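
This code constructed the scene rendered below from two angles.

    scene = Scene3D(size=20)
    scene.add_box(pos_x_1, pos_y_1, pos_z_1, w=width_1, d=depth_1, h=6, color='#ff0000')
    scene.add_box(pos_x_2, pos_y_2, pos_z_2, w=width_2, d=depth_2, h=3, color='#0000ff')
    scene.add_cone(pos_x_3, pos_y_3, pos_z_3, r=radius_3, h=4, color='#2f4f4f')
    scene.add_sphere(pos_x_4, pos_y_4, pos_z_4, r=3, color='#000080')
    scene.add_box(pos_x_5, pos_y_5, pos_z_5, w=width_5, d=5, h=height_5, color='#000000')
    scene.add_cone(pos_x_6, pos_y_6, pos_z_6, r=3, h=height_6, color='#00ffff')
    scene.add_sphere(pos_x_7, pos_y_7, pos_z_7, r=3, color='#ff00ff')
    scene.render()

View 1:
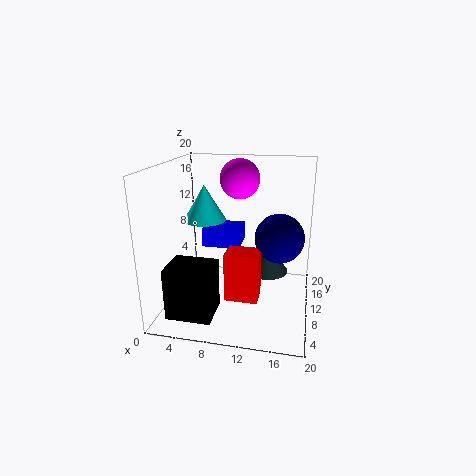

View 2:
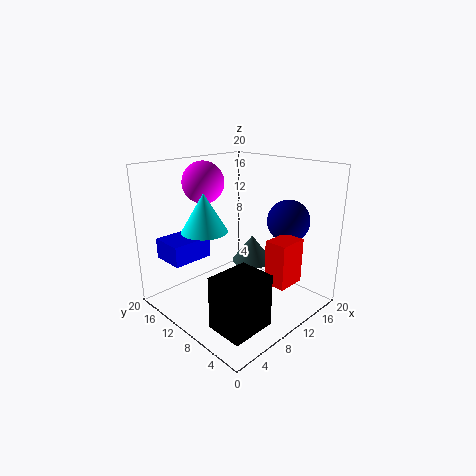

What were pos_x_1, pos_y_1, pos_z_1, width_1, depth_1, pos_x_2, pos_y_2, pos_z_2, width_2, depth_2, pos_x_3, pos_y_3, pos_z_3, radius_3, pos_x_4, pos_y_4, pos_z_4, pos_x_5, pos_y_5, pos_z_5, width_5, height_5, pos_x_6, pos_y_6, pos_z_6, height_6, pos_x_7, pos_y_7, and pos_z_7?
pos_x_1 = 10, pos_y_1 = 2, pos_z_1 = 5, width_1 = 4, depth_1 = 3, pos_x_2 = 3, pos_y_2 = 15, pos_z_2 = 6, width_2 = 6, depth_2 = 5, pos_x_3 = 14, pos_y_3 = 11, pos_z_3 = 5, radius_3 = 3, pos_x_4 = 16, pos_y_4 = 6, pos_z_4 = 12, pos_x_5 = 2, pos_y_5 = 2, pos_z_5 = 1, width_5 = 6, height_5 = 7, pos_x_6 = 5, pos_y_6 = 11, pos_z_6 = 12, height_6 = 5, pos_x_7 = 9, pos_y_7 = 16, pos_z_7 = 17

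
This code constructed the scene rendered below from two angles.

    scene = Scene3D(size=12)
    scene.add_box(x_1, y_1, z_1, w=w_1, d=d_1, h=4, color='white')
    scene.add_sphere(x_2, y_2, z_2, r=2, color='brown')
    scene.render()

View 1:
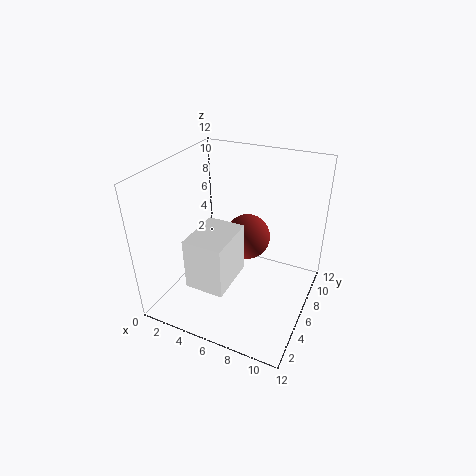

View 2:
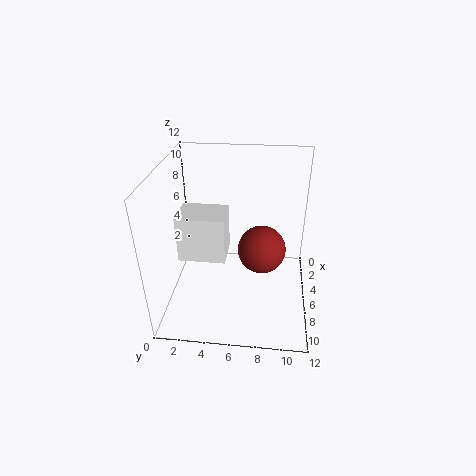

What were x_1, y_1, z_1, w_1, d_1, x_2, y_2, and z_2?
x_1 = 4
y_1 = 1
z_1 = 4
w_1 = 3
d_1 = 4
x_2 = 6
y_2 = 8
z_2 = 5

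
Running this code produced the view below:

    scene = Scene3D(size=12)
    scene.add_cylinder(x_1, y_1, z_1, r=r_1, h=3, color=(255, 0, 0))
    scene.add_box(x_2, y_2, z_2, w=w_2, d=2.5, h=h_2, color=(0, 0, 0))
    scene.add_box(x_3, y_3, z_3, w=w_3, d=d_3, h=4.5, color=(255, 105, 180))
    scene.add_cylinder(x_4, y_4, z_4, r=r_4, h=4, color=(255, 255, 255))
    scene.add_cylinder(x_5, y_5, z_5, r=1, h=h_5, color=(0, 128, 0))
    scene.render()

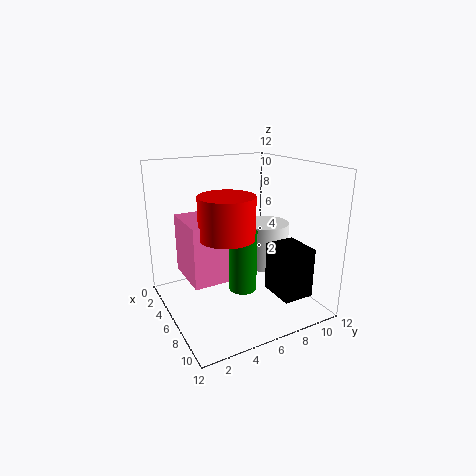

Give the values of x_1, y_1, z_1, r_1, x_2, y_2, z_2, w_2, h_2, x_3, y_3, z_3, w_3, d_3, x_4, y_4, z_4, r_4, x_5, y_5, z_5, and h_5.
x_1 = 9; y_1 = 3.5; z_1 = 7.5; r_1 = 2; x_2 = 8; y_2 = 7.5; z_2 = 2; w_2 = 3; h_2 = 4; x_3 = 5; y_3 = 1; z_3 = 4; w_3 = 4; d_3 = 3; x_4 = 5; y_4 = 9.5; z_4 = 2.5; r_4 = 2; x_5 = 9.5; y_5 = 4.5; z_5 = 3.5; h_5 = 4.5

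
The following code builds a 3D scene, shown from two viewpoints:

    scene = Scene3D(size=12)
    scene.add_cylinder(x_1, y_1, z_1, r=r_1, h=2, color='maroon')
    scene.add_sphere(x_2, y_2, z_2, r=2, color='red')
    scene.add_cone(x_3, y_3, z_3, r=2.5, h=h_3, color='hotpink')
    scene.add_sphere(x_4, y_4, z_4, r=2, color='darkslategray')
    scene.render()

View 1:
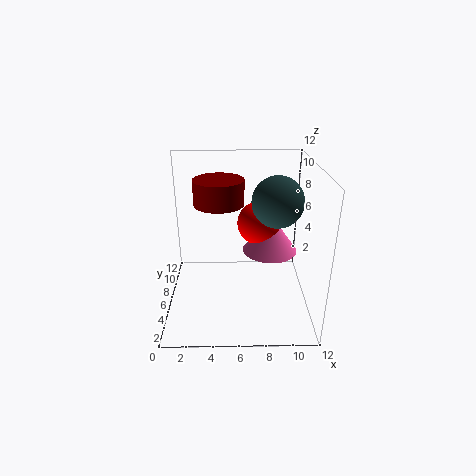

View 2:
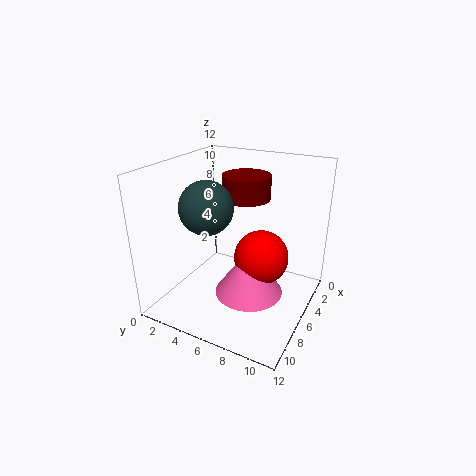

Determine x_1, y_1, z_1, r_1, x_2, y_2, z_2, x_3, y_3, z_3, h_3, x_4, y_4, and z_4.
x_1 = 4.5; y_1 = 6; z_1 = 9; r_1 = 2; x_2 = 8; y_2 = 9; z_2 = 6; x_3 = 9; y_3 = 8.5; z_3 = 3.5; h_3 = 3.5; x_4 = 9; y_4 = 5; z_4 = 9.5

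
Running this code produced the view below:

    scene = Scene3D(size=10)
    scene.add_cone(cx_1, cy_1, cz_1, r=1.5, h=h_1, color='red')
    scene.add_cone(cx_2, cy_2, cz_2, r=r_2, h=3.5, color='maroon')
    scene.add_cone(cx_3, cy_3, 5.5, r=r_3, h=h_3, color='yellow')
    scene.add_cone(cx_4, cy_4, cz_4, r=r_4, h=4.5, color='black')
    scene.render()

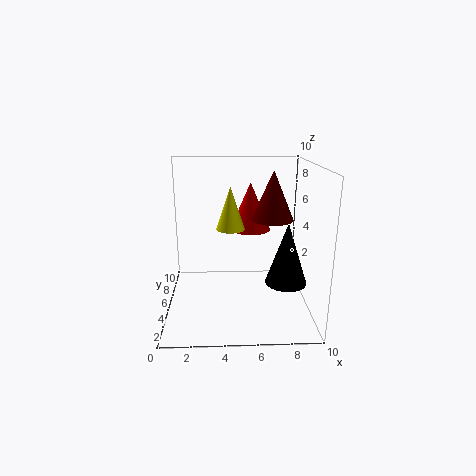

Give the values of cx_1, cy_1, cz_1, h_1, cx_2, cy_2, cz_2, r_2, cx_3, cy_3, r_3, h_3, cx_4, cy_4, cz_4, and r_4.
cx_1 = 6, cy_1 = 7, cz_1 = 5, h_1 = 3.5, cx_2 = 7.5, cy_2 = 6, cz_2 = 6, r_2 = 1.5, cx_3 = 4.5, cy_3 = 5.5, r_3 = 1, h_3 = 3, cx_4 = 8.5, cy_4 = 5, cz_4 = 1.5, r_4 = 1.5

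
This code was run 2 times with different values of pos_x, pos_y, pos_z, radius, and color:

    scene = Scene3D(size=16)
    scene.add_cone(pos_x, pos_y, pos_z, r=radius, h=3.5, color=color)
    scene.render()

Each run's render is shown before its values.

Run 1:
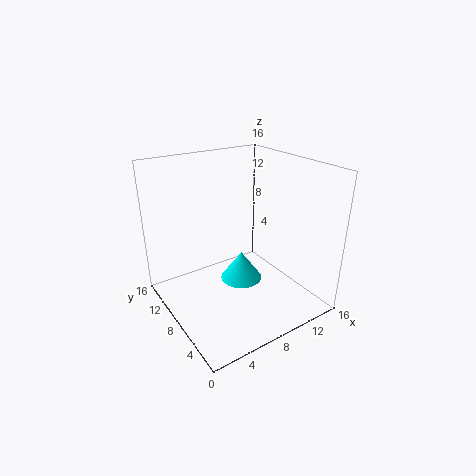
pos_x = 9.5, pos_y = 9.5, pos_z = 1.5, radius = 2.5, color = 'cyan'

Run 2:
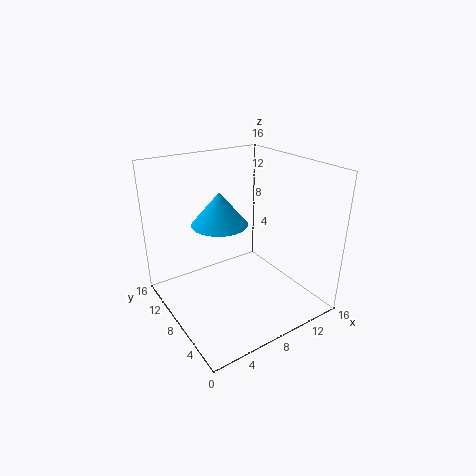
pos_x = 6, pos_y = 8.5, pos_z = 10, radius = 3, color = 'deepskyblue'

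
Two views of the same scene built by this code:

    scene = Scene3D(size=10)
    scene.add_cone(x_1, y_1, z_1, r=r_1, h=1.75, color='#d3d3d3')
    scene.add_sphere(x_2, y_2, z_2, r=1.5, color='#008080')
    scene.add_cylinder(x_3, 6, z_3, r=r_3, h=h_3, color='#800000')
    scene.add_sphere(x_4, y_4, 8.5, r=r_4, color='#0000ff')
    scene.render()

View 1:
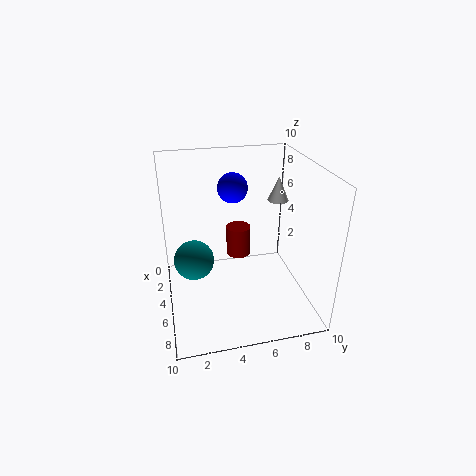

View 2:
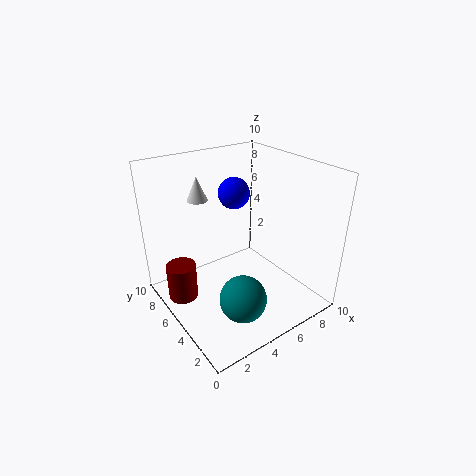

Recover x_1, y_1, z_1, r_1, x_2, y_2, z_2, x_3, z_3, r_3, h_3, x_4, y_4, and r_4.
x_1 = 3.75; y_1 = 8.25; z_1 = 7; r_1 = 0.75; x_2 = 3.25; y_2 = 2; z_2 = 2.5; x_3 = 1; z_3 = 1.25; r_3 = 1; h_3 = 2.5; x_4 = 4.5; y_4 = 4.75; r_4 = 1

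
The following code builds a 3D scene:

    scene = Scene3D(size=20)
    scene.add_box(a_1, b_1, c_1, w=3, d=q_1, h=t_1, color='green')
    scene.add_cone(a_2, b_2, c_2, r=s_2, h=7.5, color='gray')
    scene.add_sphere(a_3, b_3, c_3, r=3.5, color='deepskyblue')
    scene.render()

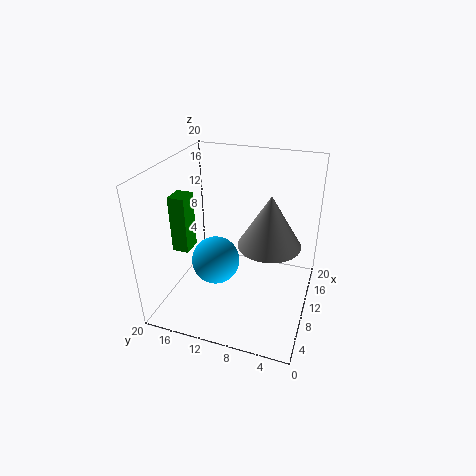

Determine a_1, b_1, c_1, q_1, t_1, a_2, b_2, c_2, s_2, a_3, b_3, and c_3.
a_1 = 9
b_1 = 17.5
c_1 = 6.5
q_1 = 2.5
t_1 = 8.5
a_2 = 12
b_2 = 6
c_2 = 8.5
s_2 = 4.5
a_3 = 10
b_3 = 13.5
c_3 = 5.5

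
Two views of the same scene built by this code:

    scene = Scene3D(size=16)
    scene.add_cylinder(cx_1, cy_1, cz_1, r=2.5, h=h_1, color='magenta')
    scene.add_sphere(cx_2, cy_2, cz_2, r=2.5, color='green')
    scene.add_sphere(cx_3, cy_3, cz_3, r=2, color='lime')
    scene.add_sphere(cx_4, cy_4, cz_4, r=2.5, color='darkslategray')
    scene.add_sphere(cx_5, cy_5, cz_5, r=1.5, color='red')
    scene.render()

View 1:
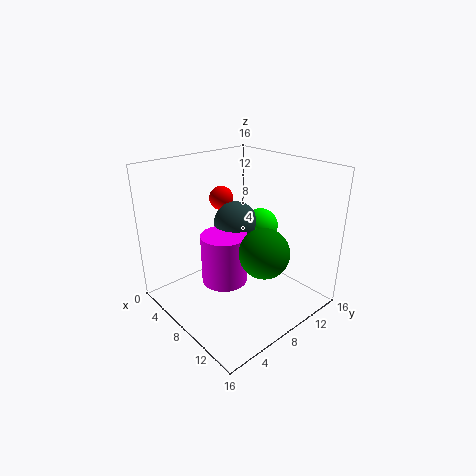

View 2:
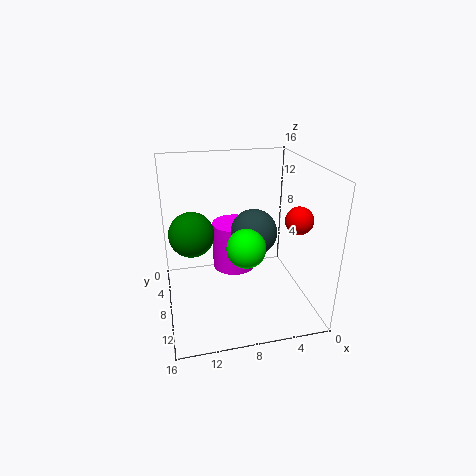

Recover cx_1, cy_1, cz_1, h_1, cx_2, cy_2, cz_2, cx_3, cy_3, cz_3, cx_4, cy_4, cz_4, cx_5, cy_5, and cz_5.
cx_1 = 8, cy_1 = 6, cz_1 = 3.5, h_1 = 5.5, cx_2 = 13, cy_2 = 7, cz_2 = 8.5, cx_3 = 8, cy_3 = 11.5, cz_3 = 8.5, cx_4 = 6.5, cy_4 = 9, cz_4 = 9, cx_5 = 2, cy_5 = 10.5, cz_5 = 10.5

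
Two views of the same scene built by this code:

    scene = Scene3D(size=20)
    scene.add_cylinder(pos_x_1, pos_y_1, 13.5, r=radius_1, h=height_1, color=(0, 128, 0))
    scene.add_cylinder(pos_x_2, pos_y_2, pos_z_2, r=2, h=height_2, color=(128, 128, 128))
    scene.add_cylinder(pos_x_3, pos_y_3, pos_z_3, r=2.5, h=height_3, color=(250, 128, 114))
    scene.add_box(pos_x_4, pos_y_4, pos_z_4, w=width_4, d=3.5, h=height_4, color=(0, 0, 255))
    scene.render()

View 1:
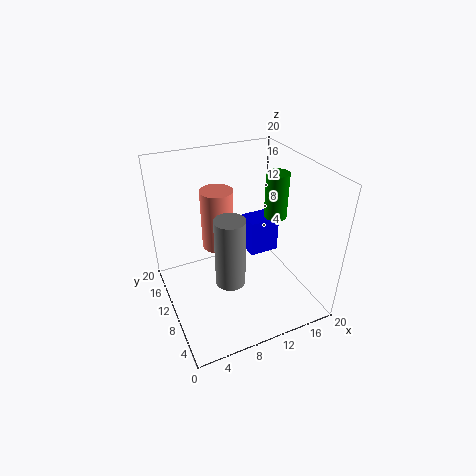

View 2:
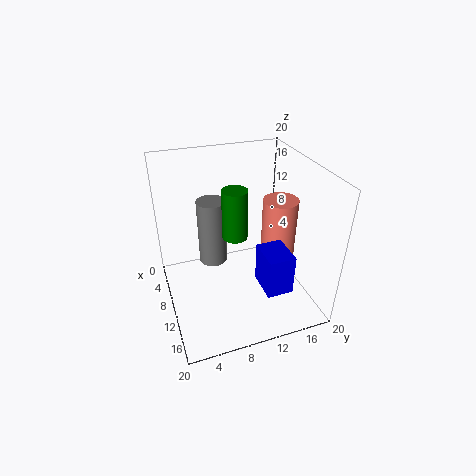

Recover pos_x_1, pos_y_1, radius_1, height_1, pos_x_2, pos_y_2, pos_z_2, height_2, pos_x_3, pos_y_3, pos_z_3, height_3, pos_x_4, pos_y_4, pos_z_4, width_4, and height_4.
pos_x_1 = 14.5; pos_y_1 = 8; radius_1 = 1.5; height_1 = 6; pos_x_2 = 7.5; pos_y_2 = 7; pos_z_2 = 5.5; height_2 = 9.5; pos_x_3 = 9.5; pos_y_3 = 16.5; pos_z_3 = 5; height_3 = 9.5; pos_x_4 = 13; pos_y_4 = 11.5; pos_z_4 = 5; width_4 = 4.5; height_4 = 5.5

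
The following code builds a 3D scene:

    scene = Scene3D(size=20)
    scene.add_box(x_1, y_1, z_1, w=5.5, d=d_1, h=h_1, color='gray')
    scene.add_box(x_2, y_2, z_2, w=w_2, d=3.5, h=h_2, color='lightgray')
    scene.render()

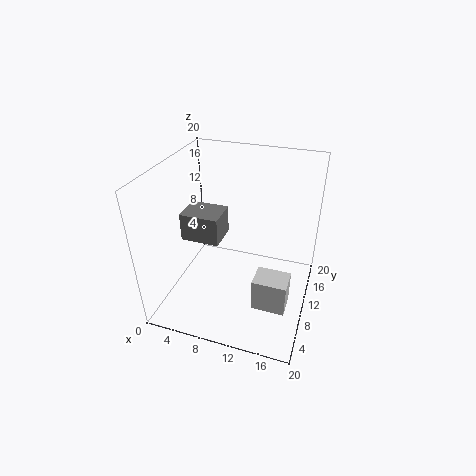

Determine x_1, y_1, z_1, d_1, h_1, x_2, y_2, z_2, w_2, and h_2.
x_1 = 2
y_1 = 8.5
z_1 = 9
d_1 = 4.5
h_1 = 4
x_2 = 13.5
y_2 = 5
z_2 = 2.5
w_2 = 4.5
h_2 = 4.5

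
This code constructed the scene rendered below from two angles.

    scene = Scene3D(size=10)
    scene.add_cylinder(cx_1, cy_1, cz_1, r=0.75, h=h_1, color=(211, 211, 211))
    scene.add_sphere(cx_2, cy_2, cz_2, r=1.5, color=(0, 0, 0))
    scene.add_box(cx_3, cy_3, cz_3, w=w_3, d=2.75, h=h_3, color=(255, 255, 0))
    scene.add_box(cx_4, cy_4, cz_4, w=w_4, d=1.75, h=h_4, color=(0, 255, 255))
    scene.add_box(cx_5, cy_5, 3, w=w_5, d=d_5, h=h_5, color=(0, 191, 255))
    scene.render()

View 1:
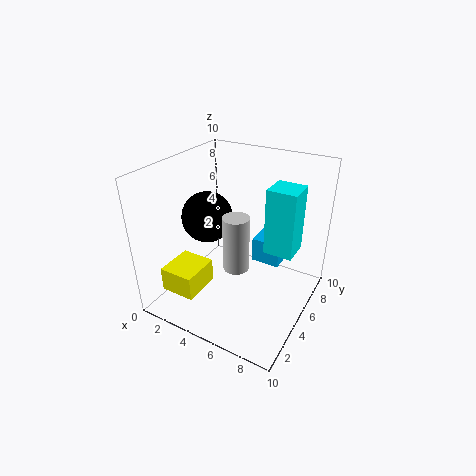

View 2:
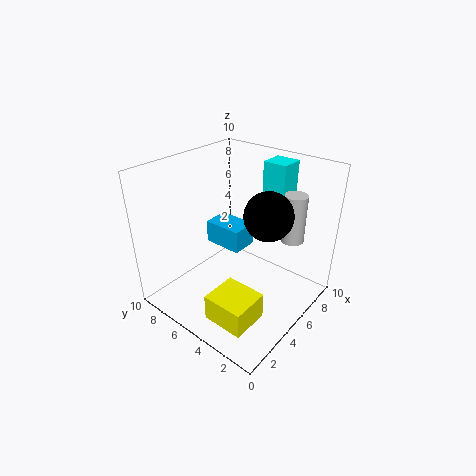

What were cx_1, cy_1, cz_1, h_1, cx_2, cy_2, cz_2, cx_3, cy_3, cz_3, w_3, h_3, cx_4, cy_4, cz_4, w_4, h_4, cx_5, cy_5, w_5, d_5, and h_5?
cx_1 = 6.75
cy_1 = 1.75
cz_1 = 5.25
h_1 = 3.25
cx_2 = 4.5
cy_2 = 2.25
cz_2 = 7.75
cx_3 = 0.75
cy_3 = 1.5
cz_3 = 1.25
w_3 = 2.5
h_3 = 1.75
cx_4 = 7.75
cy_4 = 3.25
cz_4 = 5.75
w_4 = 1.75
h_4 = 4
cx_5 = 5.75
cy_5 = 5.75
w_5 = 2
d_5 = 3
h_5 = 1.75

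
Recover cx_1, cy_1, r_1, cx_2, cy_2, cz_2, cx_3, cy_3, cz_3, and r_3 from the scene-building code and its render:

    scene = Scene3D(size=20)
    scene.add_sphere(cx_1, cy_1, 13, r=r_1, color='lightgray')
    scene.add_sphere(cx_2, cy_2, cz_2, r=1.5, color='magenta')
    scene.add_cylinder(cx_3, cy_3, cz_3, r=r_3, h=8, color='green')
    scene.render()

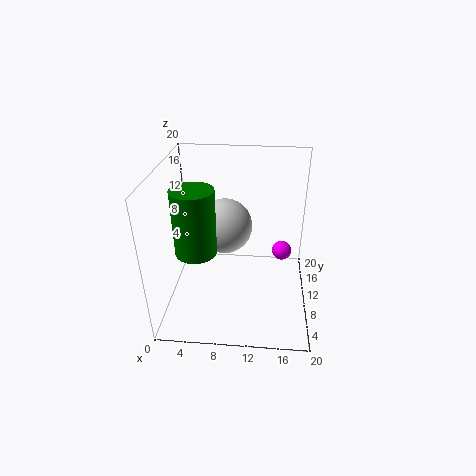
cx_1 = 8.5
cy_1 = 8
r_1 = 3.5
cx_2 = 16.5
cy_2 = 15
cz_2 = 5
cx_3 = 5.5
cy_3 = 4
cz_3 = 11.5
r_3 = 2.5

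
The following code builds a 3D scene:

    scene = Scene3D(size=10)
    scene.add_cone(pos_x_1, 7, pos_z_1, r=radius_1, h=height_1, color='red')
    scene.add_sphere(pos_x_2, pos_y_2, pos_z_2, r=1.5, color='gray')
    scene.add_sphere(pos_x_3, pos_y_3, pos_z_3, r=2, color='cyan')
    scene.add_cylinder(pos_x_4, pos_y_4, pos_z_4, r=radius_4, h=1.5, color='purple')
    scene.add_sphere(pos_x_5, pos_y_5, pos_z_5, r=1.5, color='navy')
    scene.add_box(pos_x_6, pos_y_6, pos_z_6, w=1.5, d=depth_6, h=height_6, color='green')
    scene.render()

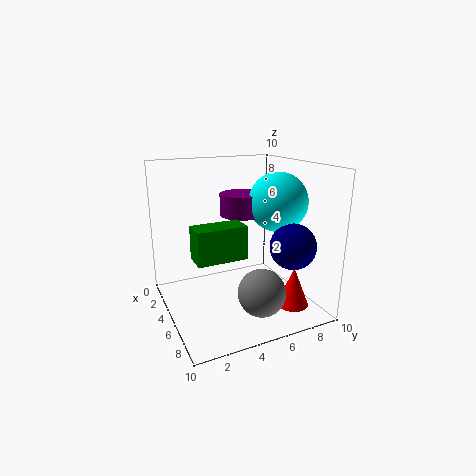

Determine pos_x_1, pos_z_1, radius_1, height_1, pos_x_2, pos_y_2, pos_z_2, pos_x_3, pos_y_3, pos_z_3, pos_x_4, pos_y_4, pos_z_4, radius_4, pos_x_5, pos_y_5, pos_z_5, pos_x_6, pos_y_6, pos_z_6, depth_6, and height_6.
pos_x_1 = 9, pos_z_1 = 1.5, radius_1 = 1, height_1 = 2.5, pos_x_2 = 8.5, pos_y_2 = 5, pos_z_2 = 2.5, pos_x_3 = 6, pos_y_3 = 7.5, pos_z_3 = 7.5, pos_x_4 = 4.5, pos_y_4 = 5.5, pos_z_4 = 6.5, radius_4 = 1.5, pos_x_5 = 8, pos_y_5 = 7.5, pos_z_5 = 5, pos_x_6 = 7, pos_y_6 = 1, pos_z_6 = 5, depth_6 = 3, height_6 = 2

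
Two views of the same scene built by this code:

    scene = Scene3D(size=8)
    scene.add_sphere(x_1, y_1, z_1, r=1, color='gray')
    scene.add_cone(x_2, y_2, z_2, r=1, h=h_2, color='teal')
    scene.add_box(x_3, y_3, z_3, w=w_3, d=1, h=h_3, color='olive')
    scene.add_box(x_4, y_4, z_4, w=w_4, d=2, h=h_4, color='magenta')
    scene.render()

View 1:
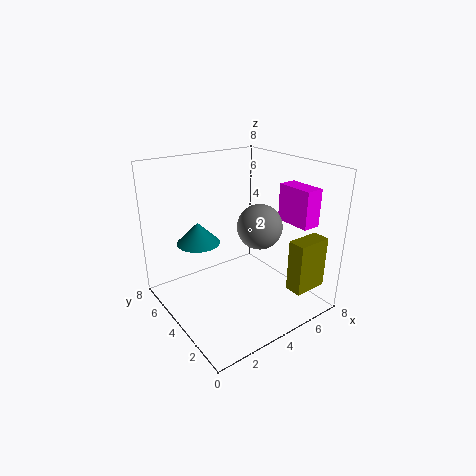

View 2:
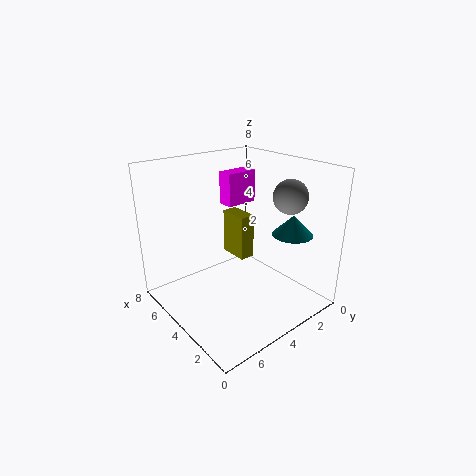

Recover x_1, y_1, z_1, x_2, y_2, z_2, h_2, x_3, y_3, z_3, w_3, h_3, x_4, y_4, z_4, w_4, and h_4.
x_1 = 3; y_1 = 1; z_1 = 6; x_2 = 1; y_2 = 3; z_2 = 5; h_2 = 1; x_3 = 6; y_3 = 1; z_3 = 1; w_3 = 2; h_3 = 3; x_4 = 6; y_4 = 1; z_4 = 5; w_4 = 1; h_4 = 2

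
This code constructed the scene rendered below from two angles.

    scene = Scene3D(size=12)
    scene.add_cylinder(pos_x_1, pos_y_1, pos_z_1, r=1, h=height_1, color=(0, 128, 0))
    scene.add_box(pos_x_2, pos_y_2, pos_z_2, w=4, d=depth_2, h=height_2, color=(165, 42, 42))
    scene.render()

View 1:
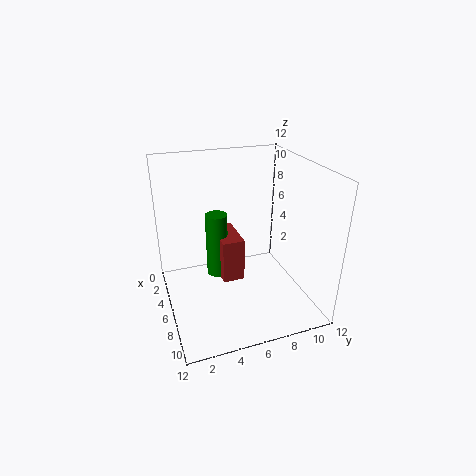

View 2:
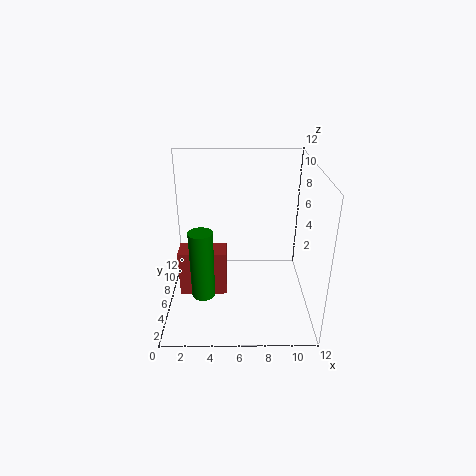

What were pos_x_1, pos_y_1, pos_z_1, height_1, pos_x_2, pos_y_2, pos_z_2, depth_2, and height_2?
pos_x_1 = 3
pos_y_1 = 5
pos_z_1 = 1
height_1 = 6
pos_x_2 = 1
pos_y_2 = 5
pos_z_2 = 1
depth_2 = 2
height_2 = 4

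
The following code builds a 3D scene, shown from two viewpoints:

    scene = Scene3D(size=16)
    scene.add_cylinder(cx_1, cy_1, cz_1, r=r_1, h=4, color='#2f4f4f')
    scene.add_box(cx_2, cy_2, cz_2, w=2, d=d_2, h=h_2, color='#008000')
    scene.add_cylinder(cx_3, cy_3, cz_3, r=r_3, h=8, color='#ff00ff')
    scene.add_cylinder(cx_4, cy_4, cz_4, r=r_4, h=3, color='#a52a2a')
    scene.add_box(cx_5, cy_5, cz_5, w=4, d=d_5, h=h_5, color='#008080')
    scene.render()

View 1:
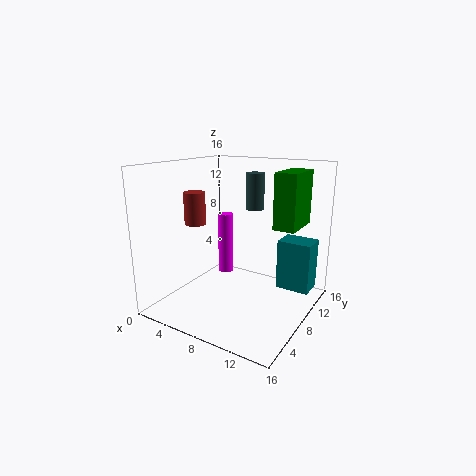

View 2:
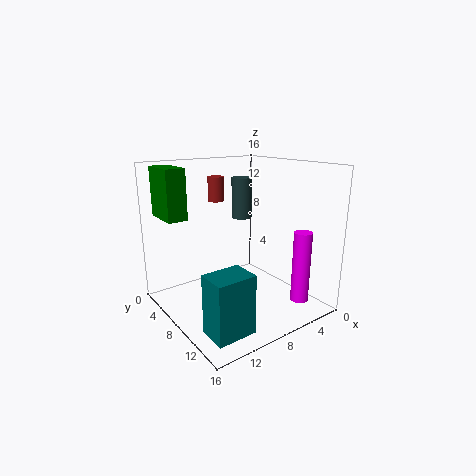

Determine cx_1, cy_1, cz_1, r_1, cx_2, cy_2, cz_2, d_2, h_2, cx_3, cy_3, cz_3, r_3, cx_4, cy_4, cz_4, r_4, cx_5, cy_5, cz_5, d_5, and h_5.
cx_1 = 9; cy_1 = 10; cz_1 = 11; r_1 = 1; cx_2 = 14; cy_2 = 4; cz_2 = 11; d_2 = 4; h_2 = 5; cx_3 = 3; cy_3 = 13; cz_3 = 1; r_3 = 1; cx_4 = 7; cy_4 = 2; cz_4 = 11; r_4 = 1; cx_5 = 11; cy_5 = 12; cz_5 = 1; d_5 = 3; h_5 = 6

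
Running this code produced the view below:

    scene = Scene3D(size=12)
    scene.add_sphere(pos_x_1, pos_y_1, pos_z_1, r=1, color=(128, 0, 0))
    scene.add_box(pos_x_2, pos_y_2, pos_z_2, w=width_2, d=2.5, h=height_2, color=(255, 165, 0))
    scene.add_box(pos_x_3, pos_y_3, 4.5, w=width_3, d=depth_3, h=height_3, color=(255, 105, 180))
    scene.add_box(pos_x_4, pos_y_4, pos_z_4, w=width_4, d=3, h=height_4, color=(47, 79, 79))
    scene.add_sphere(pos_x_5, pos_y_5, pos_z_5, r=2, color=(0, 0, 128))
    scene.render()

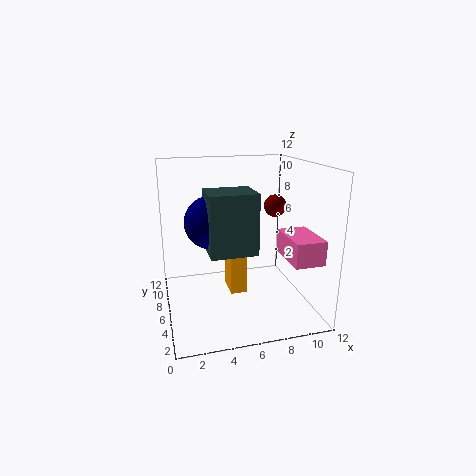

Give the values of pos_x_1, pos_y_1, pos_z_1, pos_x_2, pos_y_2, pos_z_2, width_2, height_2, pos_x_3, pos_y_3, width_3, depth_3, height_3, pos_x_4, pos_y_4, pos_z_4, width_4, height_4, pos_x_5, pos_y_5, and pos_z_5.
pos_x_1 = 10, pos_y_1 = 8, pos_z_1 = 8, pos_x_2 = 5.5, pos_y_2 = 6.5, pos_z_2 = 0.5, width_2 = 1.5, height_2 = 5.5, pos_x_3 = 9.5, pos_y_3 = 2, width_3 = 2.5, depth_3 = 4, height_3 = 2, pos_x_4 = 3, pos_y_4 = 2, pos_z_4 = 6, width_4 = 3.5, height_4 = 4.5, pos_x_5 = 3.5, pos_y_5 = 4.5, pos_z_5 = 8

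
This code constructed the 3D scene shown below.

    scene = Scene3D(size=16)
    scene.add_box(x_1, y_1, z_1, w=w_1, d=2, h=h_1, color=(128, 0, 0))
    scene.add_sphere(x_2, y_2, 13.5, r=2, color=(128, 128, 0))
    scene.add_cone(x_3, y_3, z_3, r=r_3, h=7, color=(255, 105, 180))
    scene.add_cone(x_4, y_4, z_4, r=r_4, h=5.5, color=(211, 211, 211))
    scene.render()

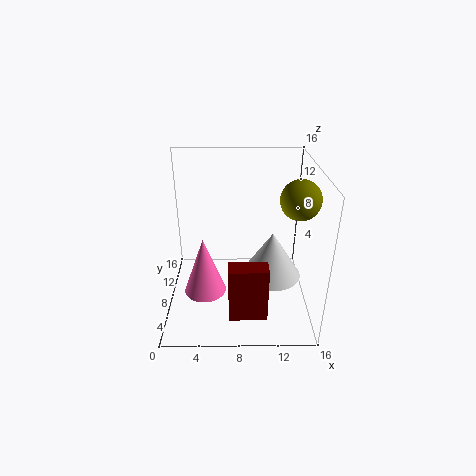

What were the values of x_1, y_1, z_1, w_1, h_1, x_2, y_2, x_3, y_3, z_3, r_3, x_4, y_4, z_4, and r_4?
x_1 = 7, y_1 = 2, z_1 = 1.5, w_1 = 4, h_1 = 6, x_2 = 14, y_2 = 5.5, x_3 = 4, y_3 = 8.5, z_3 = 0.5, r_3 = 2.5, x_4 = 12, y_4 = 9, z_4 = 2.5, r_4 = 3.5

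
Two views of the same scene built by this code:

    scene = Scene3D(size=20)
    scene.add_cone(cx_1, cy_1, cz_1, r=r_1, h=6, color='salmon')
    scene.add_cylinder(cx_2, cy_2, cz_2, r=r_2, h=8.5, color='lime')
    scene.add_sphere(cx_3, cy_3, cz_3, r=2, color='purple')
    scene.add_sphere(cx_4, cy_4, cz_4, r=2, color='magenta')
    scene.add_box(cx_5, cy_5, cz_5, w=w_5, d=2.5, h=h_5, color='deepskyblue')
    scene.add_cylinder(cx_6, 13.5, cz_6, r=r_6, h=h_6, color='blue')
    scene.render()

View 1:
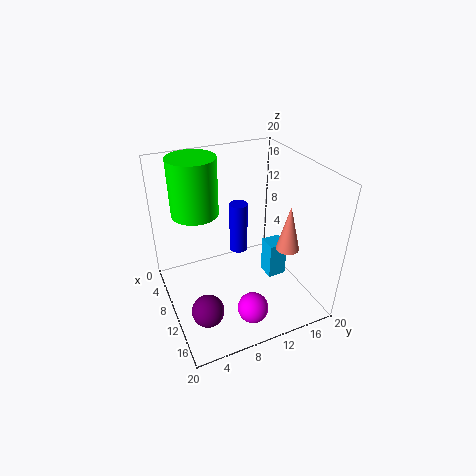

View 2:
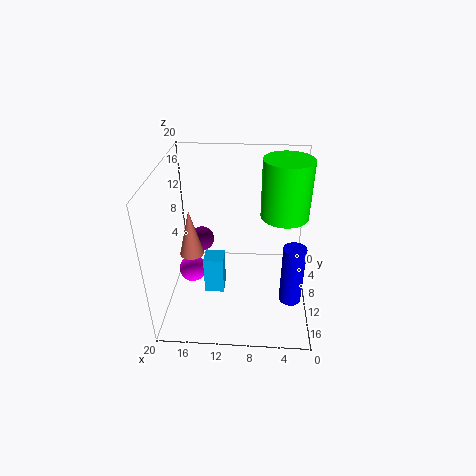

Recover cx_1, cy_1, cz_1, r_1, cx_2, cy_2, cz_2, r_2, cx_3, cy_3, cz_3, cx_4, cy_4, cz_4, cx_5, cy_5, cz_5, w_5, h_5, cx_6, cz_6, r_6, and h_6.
cx_1 = 15.5; cy_1 = 14.5; cz_1 = 10.5; r_1 = 1.5; cx_2 = 3.5; cy_2 = 6; cz_2 = 11.5; r_2 = 3.5; cx_3 = 16.5; cy_3 = 3; cz_3 = 5; cx_4 = 17; cy_4 = 9; cz_4 = 3.5; cx_5 = 11.5; cy_5 = 13; cz_5 = 5; w_5 = 2.5; h_5 = 5; cx_6 = 2.5; cz_6 = 2.5; r_6 = 1.5; h_6 = 8.5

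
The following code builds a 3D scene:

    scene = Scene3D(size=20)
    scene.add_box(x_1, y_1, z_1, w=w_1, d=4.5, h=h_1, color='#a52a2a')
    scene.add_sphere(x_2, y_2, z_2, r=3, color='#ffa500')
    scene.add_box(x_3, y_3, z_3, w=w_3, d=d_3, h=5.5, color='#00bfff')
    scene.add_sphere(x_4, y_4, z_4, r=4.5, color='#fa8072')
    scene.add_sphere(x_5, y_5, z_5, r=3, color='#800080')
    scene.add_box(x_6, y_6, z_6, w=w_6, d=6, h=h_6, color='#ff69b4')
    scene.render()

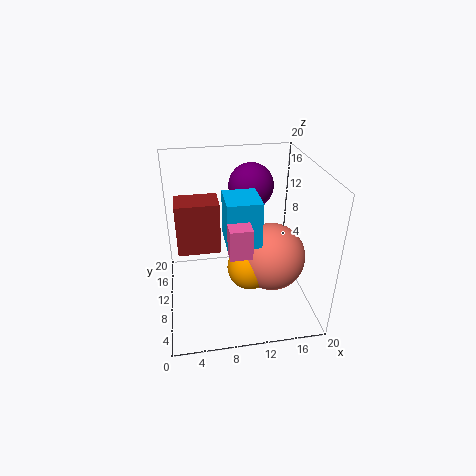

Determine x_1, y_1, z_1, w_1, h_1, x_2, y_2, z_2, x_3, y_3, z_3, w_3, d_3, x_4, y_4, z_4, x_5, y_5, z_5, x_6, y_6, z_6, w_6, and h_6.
x_1 = 1.5
y_1 = 13.5
z_1 = 5.5
w_1 = 6.5
h_1 = 8
x_2 = 11
y_2 = 6.5
z_2 = 7.5
x_3 = 7.5
y_3 = 2.5
z_3 = 13
w_3 = 4
d_3 = 4.5
x_4 = 14
y_4 = 7
z_4 = 8.5
x_5 = 12
y_5 = 11.5
z_5 = 17
x_6 = 7.5
y_6 = 0.5
z_6 = 13
w_6 = 2.5
h_6 = 3.5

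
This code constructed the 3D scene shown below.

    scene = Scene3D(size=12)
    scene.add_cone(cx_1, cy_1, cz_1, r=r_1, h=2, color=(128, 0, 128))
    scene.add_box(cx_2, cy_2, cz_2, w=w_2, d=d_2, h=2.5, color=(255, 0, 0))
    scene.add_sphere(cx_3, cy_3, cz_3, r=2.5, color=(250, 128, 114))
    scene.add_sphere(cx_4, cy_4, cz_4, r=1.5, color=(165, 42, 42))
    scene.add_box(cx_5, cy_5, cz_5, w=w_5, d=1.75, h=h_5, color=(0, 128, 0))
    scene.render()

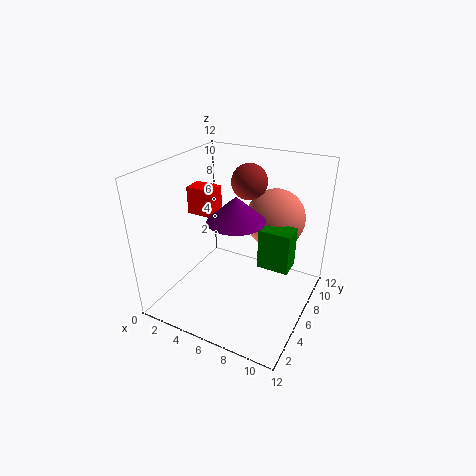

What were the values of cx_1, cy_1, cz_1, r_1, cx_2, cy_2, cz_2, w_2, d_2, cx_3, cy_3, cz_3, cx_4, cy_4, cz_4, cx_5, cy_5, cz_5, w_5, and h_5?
cx_1 = 6.5; cy_1 = 4.75; cz_1 = 8.25; r_1 = 2.25; cx_2 = 0.5; cy_2 = 6.75; cz_2 = 6.75; w_2 = 2.5; d_2 = 1.75; cx_3 = 8.25; cy_3 = 8.5; cz_3 = 7.25; cx_4 = 6; cy_4 = 8; cz_4 = 10.25; cx_5 = 8.25; cy_5 = 5; cz_5 = 4.5; w_5 = 2.5; h_5 = 3.25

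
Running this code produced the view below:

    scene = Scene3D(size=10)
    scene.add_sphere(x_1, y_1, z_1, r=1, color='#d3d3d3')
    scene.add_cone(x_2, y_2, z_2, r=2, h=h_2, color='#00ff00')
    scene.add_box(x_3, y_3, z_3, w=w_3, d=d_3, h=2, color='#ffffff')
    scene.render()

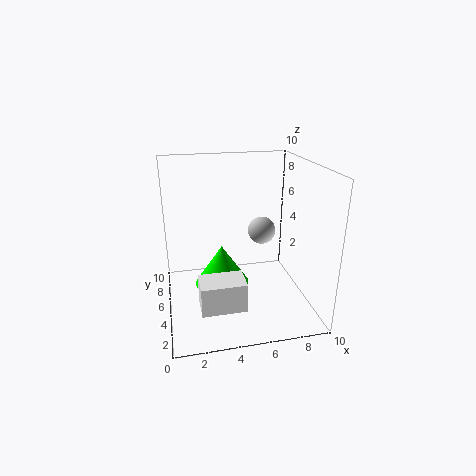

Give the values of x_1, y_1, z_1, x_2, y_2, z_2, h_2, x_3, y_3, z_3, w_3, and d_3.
x_1 = 7
y_1 = 6
z_1 = 5
x_2 = 4
y_2 = 6
z_2 = 1
h_2 = 3
x_3 = 2
y_3 = 2
z_3 = 1
w_3 = 3
d_3 = 2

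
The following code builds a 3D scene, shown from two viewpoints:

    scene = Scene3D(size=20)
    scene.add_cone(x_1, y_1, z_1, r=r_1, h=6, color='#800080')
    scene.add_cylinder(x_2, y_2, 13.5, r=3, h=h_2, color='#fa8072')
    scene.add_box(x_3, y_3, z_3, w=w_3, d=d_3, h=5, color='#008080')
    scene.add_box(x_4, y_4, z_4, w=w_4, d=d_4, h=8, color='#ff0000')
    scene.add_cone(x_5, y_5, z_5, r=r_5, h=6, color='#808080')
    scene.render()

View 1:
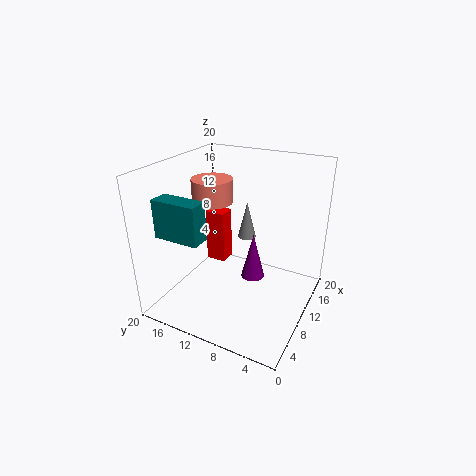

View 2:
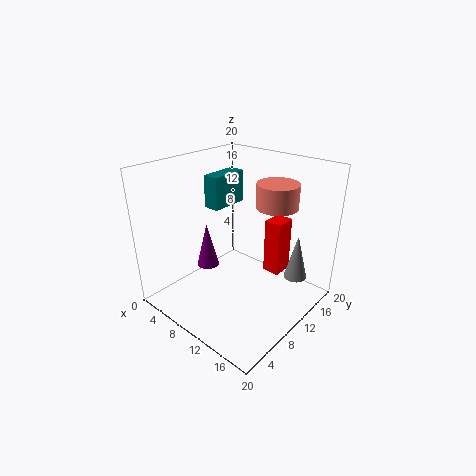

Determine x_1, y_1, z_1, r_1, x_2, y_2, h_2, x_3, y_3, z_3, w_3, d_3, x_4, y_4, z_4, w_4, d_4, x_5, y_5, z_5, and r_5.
x_1 = 7.5, y_1 = 6.5, z_1 = 6.5, r_1 = 1.5, x_2 = 12.5, y_2 = 15.5, h_2 = 3.5, x_3 = 2, y_3 = 11.5, z_3 = 12, w_3 = 2.5, d_3 = 6, x_4 = 12, y_4 = 13.5, z_4 = 4, w_4 = 2.5, d_4 = 3, x_5 = 18, y_5 = 12.5, z_5 = 6, r_5 = 1.5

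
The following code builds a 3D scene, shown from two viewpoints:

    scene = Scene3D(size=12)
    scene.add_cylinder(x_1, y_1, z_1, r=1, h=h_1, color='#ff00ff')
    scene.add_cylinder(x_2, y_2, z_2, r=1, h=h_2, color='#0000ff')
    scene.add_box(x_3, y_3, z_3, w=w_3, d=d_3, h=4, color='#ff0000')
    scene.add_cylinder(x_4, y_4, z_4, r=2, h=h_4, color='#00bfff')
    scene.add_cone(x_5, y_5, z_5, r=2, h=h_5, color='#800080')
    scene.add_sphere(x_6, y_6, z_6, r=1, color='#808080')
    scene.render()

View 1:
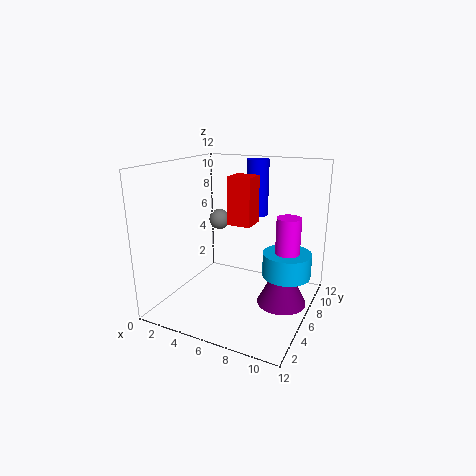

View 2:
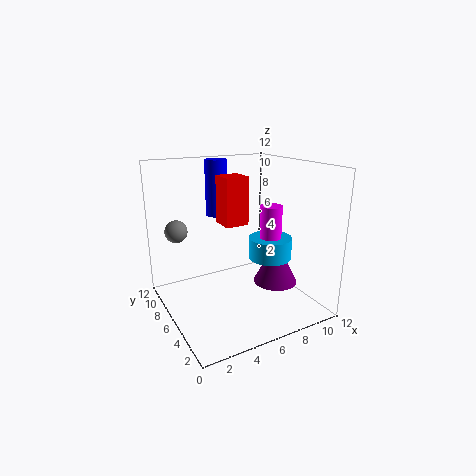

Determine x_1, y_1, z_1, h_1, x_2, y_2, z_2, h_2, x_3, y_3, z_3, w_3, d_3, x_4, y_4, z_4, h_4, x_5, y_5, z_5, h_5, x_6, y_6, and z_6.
x_1 = 10
y_1 = 7
z_1 = 4
h_1 = 4
x_2 = 6
y_2 = 10
z_2 = 7
h_2 = 5
x_3 = 5
y_3 = 6
z_3 = 7
w_3 = 2
d_3 = 2
x_4 = 10
y_4 = 7
z_4 = 3
h_4 = 2
x_5 = 10
y_5 = 6
z_5 = 1
h_5 = 4
x_6 = 2
y_6 = 10
z_6 = 6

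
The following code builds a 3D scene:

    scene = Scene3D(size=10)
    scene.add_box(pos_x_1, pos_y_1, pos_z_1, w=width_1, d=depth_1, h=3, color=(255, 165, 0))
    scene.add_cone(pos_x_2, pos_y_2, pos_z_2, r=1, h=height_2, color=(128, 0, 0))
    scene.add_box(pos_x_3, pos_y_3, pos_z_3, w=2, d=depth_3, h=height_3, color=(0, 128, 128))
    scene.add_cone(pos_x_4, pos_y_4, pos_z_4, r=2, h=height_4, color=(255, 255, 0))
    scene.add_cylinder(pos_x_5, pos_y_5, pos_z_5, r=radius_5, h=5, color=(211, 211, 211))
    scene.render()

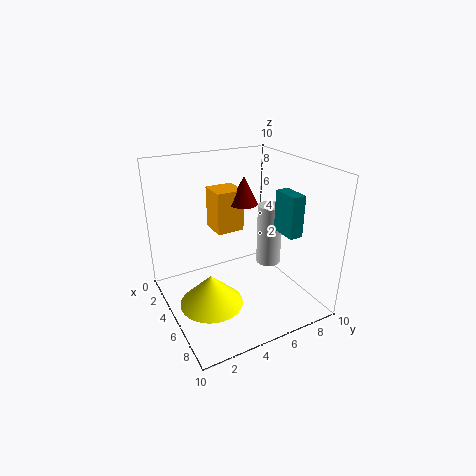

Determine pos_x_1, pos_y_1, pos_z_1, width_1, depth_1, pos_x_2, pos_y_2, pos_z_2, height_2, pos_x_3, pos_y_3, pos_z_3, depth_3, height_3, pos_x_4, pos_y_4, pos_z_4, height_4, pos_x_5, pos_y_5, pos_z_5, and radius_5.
pos_x_1 = 2
pos_y_1 = 4
pos_z_1 = 5
width_1 = 2
depth_1 = 2
pos_x_2 = 4
pos_y_2 = 6
pos_z_2 = 7
height_2 = 2
pos_x_3 = 5
pos_y_3 = 8
pos_z_3 = 5
depth_3 = 1
height_3 = 3
pos_x_4 = 7
pos_y_4 = 2
pos_z_4 = 2
height_4 = 2
pos_x_5 = 3
pos_y_5 = 9
pos_z_5 = 1
radius_5 = 1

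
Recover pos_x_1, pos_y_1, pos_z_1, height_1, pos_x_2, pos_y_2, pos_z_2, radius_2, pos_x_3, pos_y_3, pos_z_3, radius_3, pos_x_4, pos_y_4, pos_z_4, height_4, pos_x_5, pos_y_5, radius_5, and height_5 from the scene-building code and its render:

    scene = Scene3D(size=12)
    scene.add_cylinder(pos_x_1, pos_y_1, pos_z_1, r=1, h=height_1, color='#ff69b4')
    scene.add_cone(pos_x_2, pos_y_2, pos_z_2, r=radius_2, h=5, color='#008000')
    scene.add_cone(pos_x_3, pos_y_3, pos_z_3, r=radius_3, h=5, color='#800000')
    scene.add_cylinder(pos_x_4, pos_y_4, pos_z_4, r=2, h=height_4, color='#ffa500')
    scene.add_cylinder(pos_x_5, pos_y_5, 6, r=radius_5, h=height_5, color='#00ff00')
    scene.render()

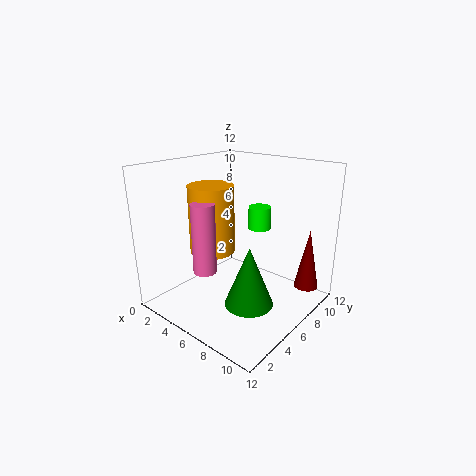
pos_x_1 = 4, pos_y_1 = 4, pos_z_1 = 3, height_1 = 6, pos_x_2 = 8, pos_y_2 = 5, pos_z_2 = 1, radius_2 = 2, pos_x_3 = 11, pos_y_3 = 9, pos_z_3 = 2, radius_3 = 1, pos_x_4 = 3, pos_y_4 = 6, pos_z_4 = 4, height_4 = 6, pos_x_5 = 6, pos_y_5 = 9, radius_5 = 1, height_5 = 2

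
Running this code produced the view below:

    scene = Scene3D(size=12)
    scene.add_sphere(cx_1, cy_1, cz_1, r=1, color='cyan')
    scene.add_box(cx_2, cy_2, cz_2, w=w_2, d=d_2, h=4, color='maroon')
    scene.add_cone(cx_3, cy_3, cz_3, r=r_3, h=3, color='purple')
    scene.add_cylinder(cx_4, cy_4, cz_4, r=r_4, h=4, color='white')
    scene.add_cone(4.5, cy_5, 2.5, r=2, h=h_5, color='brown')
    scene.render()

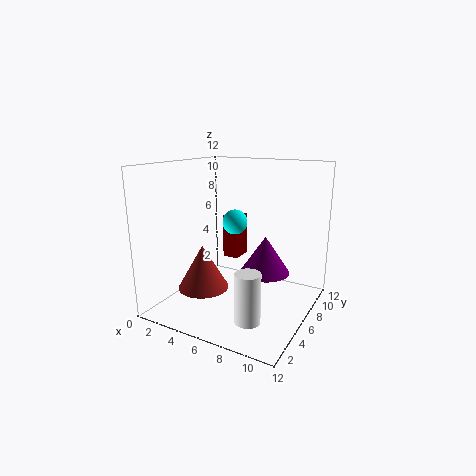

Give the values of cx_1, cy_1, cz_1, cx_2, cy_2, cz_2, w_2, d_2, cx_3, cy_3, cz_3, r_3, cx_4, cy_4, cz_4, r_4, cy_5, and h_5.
cx_1 = 6; cy_1 = 5.5; cz_1 = 7.5; cx_2 = 3; cy_2 = 8.5; cz_2 = 3; w_2 = 1.5; d_2 = 2; cx_3 = 8.5; cy_3 = 6; cz_3 = 3.5; r_3 = 2; cx_4 = 8.5; cy_4 = 3; cz_4 = 0.5; r_4 = 1; cy_5 = 3; h_5 = 3.5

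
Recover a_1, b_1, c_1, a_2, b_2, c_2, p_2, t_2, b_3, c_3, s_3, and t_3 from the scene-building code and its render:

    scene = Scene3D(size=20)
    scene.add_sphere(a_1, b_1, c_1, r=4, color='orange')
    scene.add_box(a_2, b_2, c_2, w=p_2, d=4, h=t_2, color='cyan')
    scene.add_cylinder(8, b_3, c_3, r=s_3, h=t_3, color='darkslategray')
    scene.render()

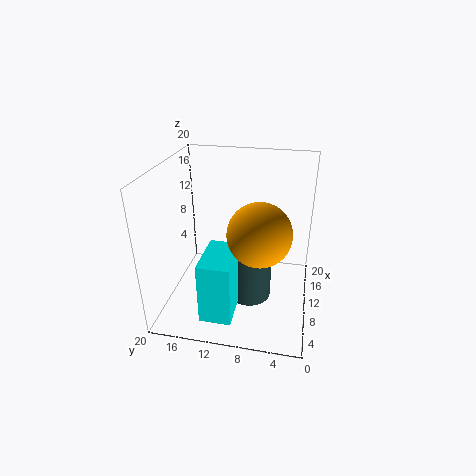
a_1 = 6
b_1 = 6.5
c_1 = 13
a_2 = 0.5
b_2 = 9
c_2 = 3
p_2 = 6.5
t_2 = 8
b_3 = 8
c_3 = 2.5
s_3 = 3
t_3 = 8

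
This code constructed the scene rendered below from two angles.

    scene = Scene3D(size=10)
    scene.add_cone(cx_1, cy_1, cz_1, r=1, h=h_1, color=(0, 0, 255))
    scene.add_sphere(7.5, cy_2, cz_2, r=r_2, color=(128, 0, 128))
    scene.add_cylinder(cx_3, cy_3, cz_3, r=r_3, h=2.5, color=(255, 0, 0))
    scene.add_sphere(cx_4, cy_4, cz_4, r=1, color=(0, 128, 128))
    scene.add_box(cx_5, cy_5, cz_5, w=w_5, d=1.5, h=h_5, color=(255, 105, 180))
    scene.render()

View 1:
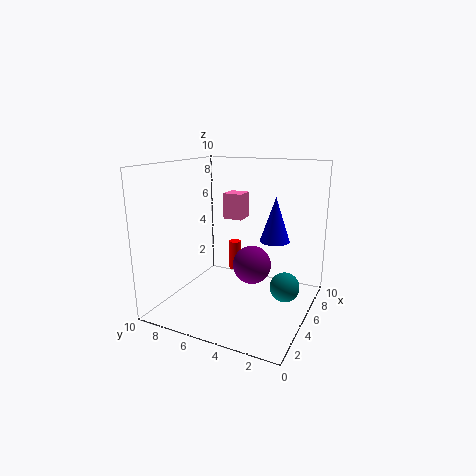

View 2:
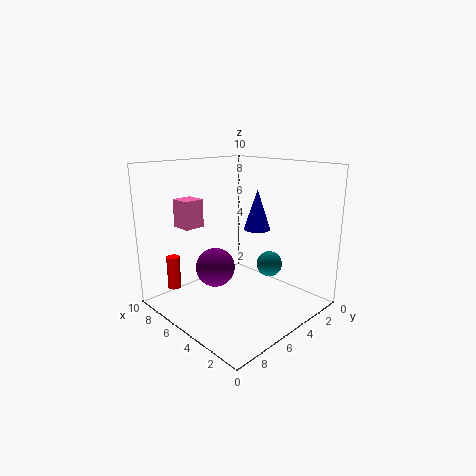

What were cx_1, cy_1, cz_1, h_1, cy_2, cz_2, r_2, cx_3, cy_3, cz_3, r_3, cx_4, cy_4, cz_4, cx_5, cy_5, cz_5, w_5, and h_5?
cx_1 = 5.5, cy_1 = 2.5, cz_1 = 5, h_1 = 3, cy_2 = 5, cz_2 = 2, r_2 = 1.5, cx_3 = 9.5, cy_3 = 7.5, cz_3 = 0.5, r_3 = 0.5, cx_4 = 5, cy_4 = 1.5, cz_4 = 2, cx_5 = 7.5, cy_5 = 6, cz_5 = 5.5, w_5 = 1.5, h_5 = 2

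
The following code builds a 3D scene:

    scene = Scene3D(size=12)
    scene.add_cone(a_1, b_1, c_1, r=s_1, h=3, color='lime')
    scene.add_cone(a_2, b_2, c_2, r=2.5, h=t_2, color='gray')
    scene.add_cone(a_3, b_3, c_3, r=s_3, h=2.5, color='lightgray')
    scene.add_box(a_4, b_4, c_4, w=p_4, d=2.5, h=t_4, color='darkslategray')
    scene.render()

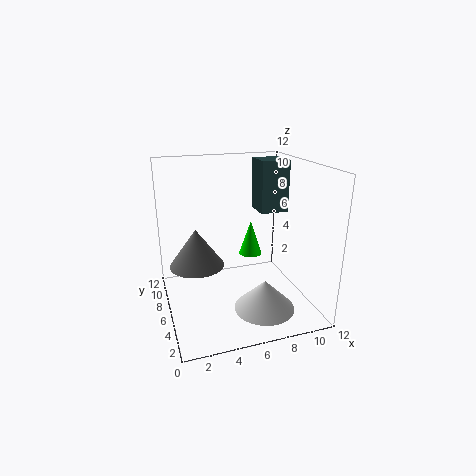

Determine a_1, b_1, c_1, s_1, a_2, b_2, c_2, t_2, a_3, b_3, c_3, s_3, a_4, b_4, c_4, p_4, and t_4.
a_1 = 7.5, b_1 = 7, c_1 = 4, s_1 = 1, a_2 = 3, b_2 = 9, c_2 = 2.5, t_2 = 3.5, a_3 = 7.5, b_3 = 3.5, c_3 = 0.5, s_3 = 2.5, a_4 = 8.5, b_4 = 7, c_4 = 7.5, p_4 = 2.5, t_4 = 4.5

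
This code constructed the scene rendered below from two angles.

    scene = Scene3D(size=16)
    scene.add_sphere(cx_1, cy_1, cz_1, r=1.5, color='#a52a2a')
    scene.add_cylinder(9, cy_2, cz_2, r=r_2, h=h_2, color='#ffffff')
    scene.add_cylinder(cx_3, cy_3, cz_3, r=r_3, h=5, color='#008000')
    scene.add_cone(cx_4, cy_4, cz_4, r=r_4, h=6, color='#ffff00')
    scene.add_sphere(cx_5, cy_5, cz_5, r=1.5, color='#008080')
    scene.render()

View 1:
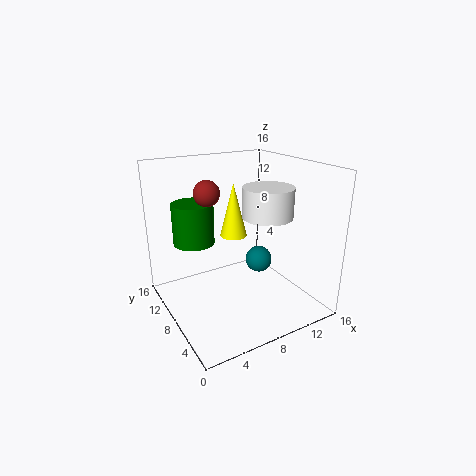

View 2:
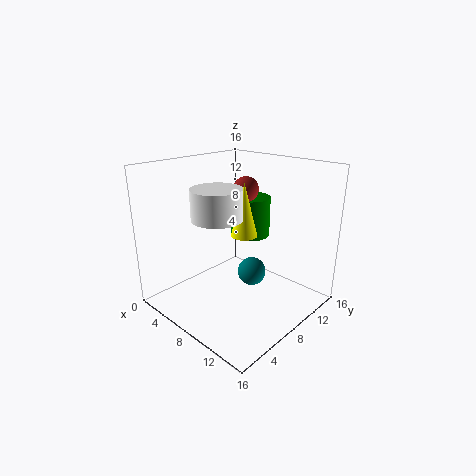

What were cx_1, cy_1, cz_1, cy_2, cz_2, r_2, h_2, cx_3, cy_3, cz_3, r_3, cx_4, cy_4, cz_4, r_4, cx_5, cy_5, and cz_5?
cx_1 = 6, cy_1 = 11.5, cz_1 = 12.5, cy_2 = 4, cz_2 = 11.5, r_2 = 2.5, h_2 = 3, cx_3 = 5, cy_3 = 13.5, cz_3 = 6, r_3 = 2.5, cx_4 = 8, cy_4 = 9, cz_4 = 8, r_4 = 1.5, cx_5 = 10.5, cy_5 = 7.5, cz_5 = 5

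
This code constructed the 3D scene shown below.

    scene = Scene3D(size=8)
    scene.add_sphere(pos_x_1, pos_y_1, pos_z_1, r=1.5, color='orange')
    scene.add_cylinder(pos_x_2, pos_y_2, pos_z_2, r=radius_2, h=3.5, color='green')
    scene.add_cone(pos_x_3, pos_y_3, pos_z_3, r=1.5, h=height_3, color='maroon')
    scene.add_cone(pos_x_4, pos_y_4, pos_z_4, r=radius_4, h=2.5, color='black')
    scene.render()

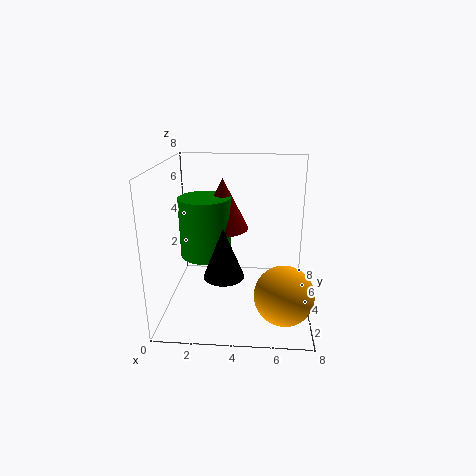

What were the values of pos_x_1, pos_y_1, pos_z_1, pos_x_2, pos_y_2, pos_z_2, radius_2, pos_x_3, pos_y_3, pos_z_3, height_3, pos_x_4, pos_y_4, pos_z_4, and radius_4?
pos_x_1 = 6.5; pos_y_1 = 1.5; pos_z_1 = 2; pos_x_2 = 2; pos_y_2 = 5; pos_z_2 = 2.5; radius_2 = 1.5; pos_x_3 = 3; pos_y_3 = 5.5; pos_z_3 = 4; height_3 = 3; pos_x_4 = 3.5; pos_y_4 = 1.5; pos_z_4 = 3; radius_4 = 1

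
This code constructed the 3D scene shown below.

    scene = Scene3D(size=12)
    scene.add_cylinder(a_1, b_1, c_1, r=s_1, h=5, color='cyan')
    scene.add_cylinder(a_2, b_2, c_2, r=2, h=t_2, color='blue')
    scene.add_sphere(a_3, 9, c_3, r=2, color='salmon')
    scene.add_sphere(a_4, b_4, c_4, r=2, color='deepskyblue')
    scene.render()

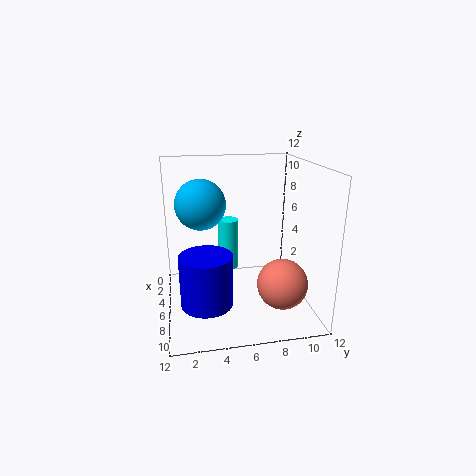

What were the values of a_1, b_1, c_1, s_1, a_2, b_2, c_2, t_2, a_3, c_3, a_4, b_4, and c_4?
a_1 = 1; b_1 = 6; c_1 = 1; s_1 = 1; a_2 = 9; b_2 = 3; c_2 = 2; t_2 = 4; a_3 = 9; c_3 = 3; a_4 = 6; b_4 = 3; c_4 = 9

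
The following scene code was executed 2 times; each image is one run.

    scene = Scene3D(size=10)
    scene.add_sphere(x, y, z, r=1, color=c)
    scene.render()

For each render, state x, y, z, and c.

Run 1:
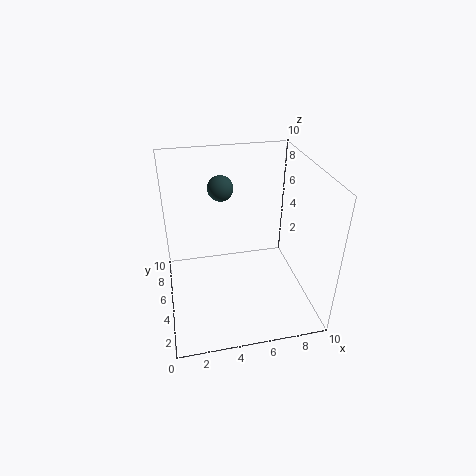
x = 4.5
y = 9
z = 7
c = 'darkslategray'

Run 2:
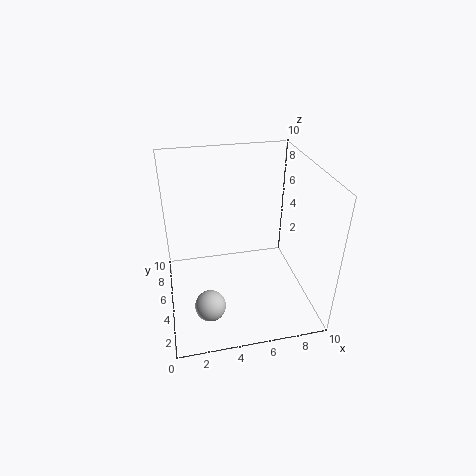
x = 2.5
y = 2
z = 2
c = 'lightgray'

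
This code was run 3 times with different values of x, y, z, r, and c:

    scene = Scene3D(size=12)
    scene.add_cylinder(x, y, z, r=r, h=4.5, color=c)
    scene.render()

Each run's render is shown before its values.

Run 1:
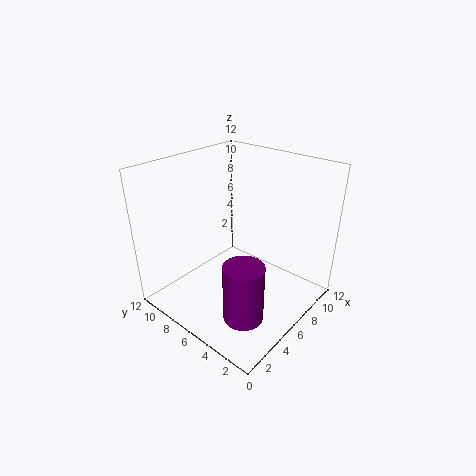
x = 2.5
y = 2.5
z = 2
r = 1.5
c = 'purple'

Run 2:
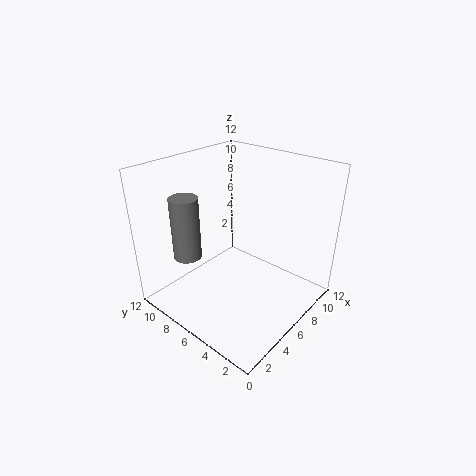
x = 1
y = 6.5
z = 6.5
r = 1
c = 'gray'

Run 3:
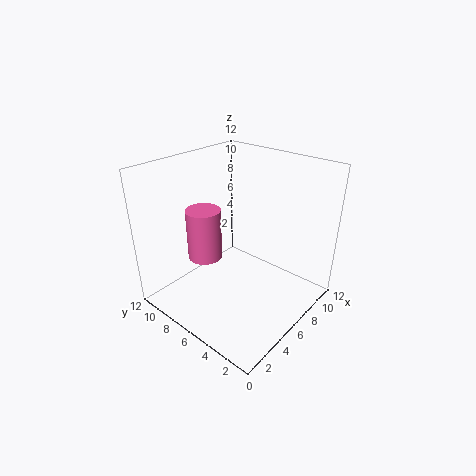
x = 5
y = 9
z = 3.5
r = 1.5
c = 'hotpink'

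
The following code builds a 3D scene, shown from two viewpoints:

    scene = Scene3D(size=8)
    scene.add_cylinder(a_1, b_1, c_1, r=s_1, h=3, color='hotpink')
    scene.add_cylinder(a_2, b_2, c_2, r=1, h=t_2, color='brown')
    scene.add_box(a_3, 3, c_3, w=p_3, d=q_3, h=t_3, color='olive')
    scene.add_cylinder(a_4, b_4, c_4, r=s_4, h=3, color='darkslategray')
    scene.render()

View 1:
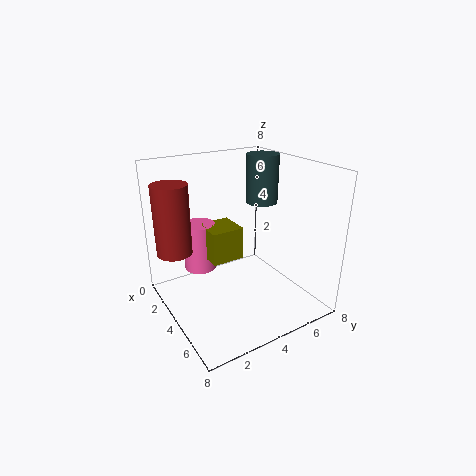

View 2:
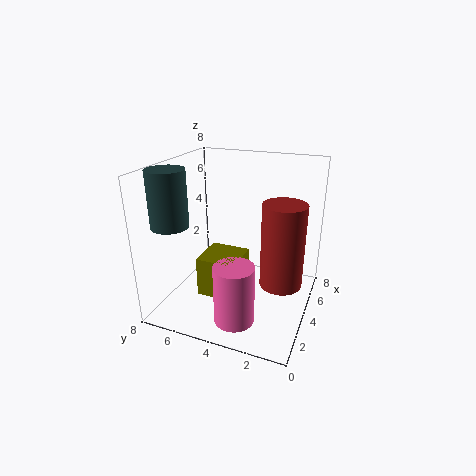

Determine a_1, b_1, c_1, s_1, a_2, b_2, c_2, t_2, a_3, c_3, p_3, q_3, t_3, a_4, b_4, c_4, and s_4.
a_1 = 1; b_1 = 3; c_1 = 1; s_1 = 1; a_2 = 2; b_2 = 1; c_2 = 3; t_2 = 4; a_3 = 1; c_3 = 2; p_3 = 2; q_3 = 2; t_3 = 2; a_4 = 2; b_4 = 7; c_4 = 5; s_4 = 1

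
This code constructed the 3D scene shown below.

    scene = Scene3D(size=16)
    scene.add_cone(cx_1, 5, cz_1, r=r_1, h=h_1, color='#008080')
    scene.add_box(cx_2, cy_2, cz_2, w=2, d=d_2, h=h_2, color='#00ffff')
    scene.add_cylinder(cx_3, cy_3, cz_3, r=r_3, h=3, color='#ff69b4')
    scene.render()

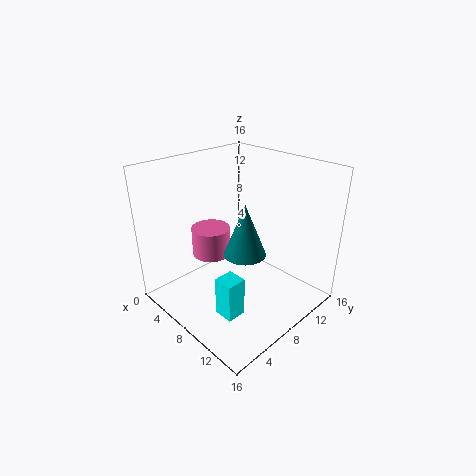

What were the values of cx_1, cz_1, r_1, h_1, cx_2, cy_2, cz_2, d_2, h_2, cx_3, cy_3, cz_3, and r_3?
cx_1 = 12; cz_1 = 9; r_1 = 2; h_1 = 5; cx_2 = 11; cy_2 = 2; cz_2 = 3; d_2 = 2; h_2 = 4; cx_3 = 7; cy_3 = 5; cz_3 = 7; r_3 = 2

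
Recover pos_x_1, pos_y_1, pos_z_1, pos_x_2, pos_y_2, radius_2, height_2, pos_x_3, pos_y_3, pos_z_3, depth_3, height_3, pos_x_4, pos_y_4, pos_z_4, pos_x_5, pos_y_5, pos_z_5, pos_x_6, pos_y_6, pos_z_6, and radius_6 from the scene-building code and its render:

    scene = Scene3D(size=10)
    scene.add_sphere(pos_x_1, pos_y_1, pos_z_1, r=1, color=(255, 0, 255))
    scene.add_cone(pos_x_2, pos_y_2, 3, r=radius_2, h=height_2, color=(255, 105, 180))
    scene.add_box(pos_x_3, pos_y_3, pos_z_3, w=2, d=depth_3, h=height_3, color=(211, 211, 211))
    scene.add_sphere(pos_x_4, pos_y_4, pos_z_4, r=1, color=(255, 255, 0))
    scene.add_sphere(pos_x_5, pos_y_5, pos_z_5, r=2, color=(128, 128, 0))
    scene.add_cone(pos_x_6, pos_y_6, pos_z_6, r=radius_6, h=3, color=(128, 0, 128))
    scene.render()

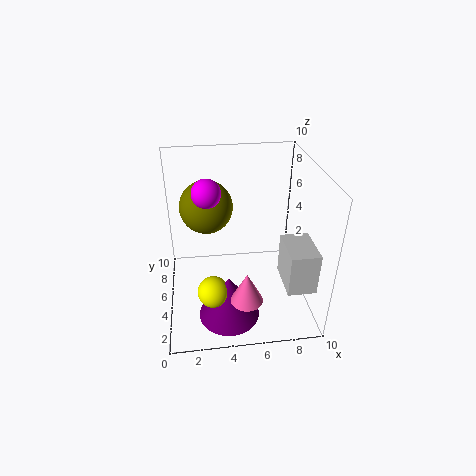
pos_x_1 = 3
pos_y_1 = 6
pos_z_1 = 8
pos_x_2 = 5
pos_y_2 = 1
radius_2 = 1
height_2 = 2
pos_x_3 = 8
pos_y_3 = 2
pos_z_3 = 2
depth_3 = 3
height_3 = 3
pos_x_4 = 3
pos_y_4 = 2
pos_z_4 = 3
pos_x_5 = 3
pos_y_5 = 8
pos_z_5 = 6
pos_x_6 = 4
pos_y_6 = 2
pos_z_6 = 1
radius_6 = 2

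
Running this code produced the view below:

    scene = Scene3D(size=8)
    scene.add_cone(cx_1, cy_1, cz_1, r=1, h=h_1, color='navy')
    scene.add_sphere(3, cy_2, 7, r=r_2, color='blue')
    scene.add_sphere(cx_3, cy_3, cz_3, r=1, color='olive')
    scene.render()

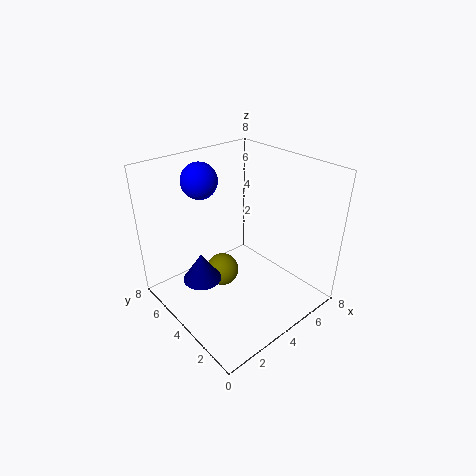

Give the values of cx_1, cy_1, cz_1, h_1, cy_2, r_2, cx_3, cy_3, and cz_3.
cx_1 = 1.5, cy_1 = 4, cz_1 = 2.5, h_1 = 1.5, cy_2 = 6, r_2 = 1, cx_3 = 4, cy_3 = 5.5, cz_3 = 1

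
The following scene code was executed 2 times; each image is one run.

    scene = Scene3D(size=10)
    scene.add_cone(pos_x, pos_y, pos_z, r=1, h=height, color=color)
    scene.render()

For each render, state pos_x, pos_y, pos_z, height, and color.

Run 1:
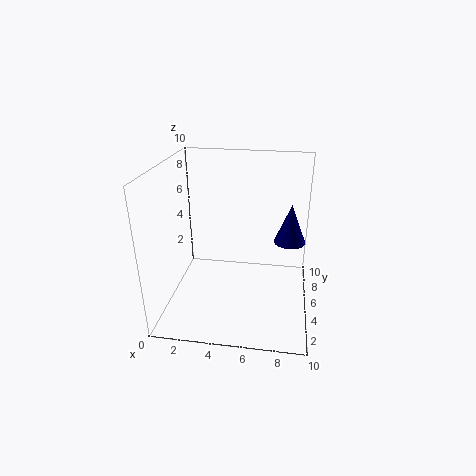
pos_x = 8.5; pos_y = 4; pos_z = 5.5; height = 2.5; color = 'navy'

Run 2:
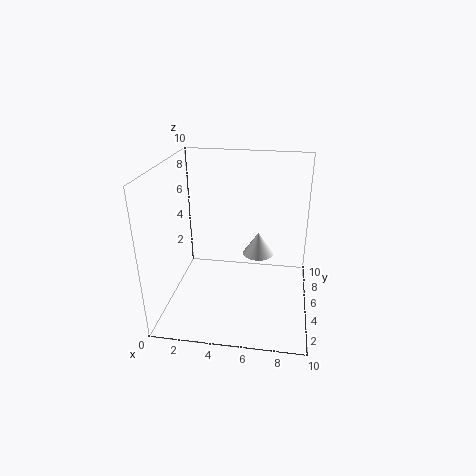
pos_x = 6.5; pos_y = 4; pos_z = 4.5; height = 1.5; color = 'white'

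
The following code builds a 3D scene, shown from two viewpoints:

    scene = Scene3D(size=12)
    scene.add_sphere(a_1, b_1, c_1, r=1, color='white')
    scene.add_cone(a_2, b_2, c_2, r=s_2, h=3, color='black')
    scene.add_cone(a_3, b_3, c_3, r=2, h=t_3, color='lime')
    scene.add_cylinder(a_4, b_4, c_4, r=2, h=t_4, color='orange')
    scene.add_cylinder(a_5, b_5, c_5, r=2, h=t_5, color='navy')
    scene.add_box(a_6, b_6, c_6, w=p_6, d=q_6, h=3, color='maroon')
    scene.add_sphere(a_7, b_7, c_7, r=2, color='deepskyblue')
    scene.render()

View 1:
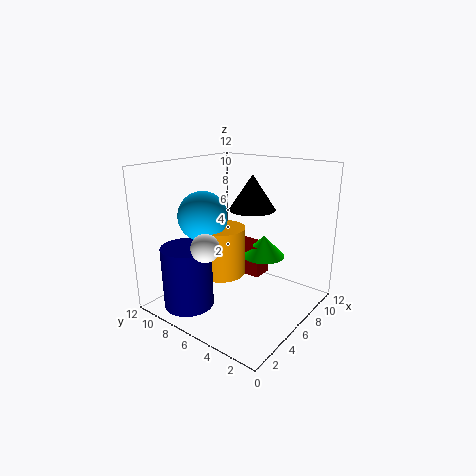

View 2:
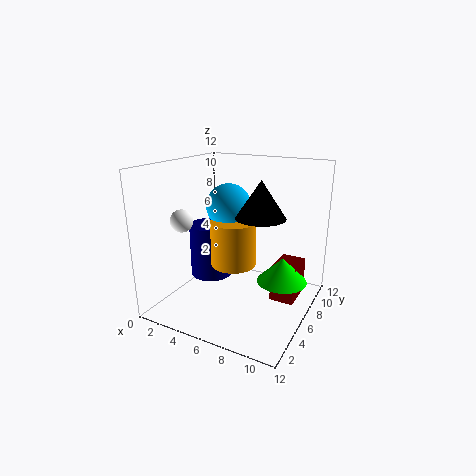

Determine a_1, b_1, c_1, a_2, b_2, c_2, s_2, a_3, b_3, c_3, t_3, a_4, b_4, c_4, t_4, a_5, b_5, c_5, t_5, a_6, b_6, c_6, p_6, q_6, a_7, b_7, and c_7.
a_1 = 1
b_1 = 5
c_1 = 7
a_2 = 8
b_2 = 6
c_2 = 8
s_2 = 2
a_3 = 10
b_3 = 6
c_3 = 3
t_3 = 2
a_4 = 5
b_4 = 7
c_4 = 3
t_4 = 4
a_5 = 2
b_5 = 8
c_5 = 1
t_5 = 5
a_6 = 9
b_6 = 6
c_6 = 1
p_6 = 2
q_6 = 3
a_7 = 4
b_7 = 8
c_7 = 8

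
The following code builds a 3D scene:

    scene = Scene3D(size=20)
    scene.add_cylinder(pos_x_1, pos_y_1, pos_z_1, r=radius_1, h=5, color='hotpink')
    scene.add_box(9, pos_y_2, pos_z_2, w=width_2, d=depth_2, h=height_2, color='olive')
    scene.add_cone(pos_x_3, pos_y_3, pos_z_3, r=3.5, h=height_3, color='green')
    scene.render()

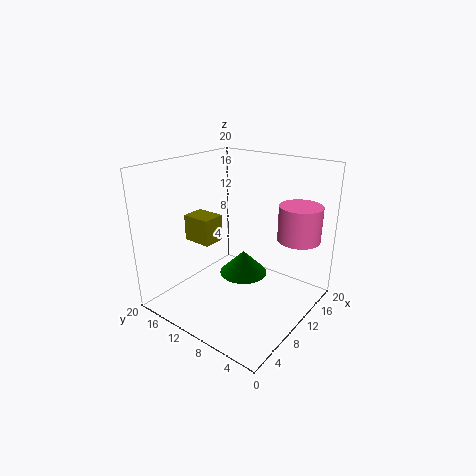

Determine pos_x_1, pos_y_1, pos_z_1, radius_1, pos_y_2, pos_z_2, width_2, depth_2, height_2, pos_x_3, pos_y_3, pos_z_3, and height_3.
pos_x_1 = 15.5, pos_y_1 = 3.5, pos_z_1 = 9.5, radius_1 = 3, pos_y_2 = 15, pos_z_2 = 7.5, width_2 = 3.5, depth_2 = 4.5, height_2 = 4, pos_x_3 = 12, pos_y_3 = 10.5, pos_z_3 = 3.5, height_3 = 3.5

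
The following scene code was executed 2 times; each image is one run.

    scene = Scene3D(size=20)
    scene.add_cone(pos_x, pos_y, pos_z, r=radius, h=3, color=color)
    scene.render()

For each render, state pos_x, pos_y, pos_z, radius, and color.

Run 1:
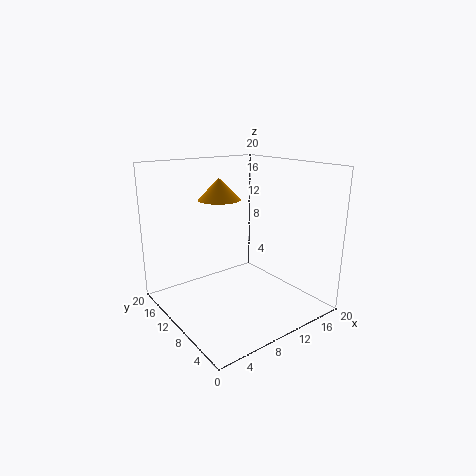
pos_x = 9
pos_y = 13
pos_z = 15
radius = 3
color = 'orange'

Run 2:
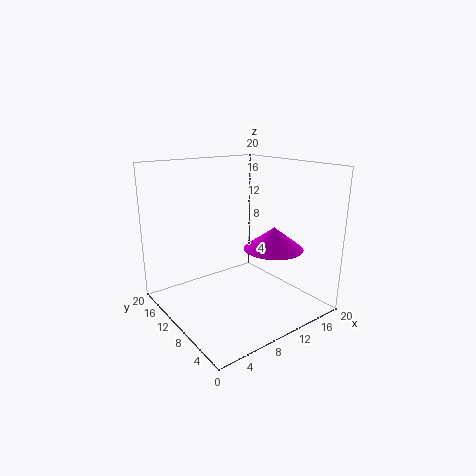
pos_x = 13
pos_y = 6
pos_z = 9
radius = 4
color = 'magenta'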